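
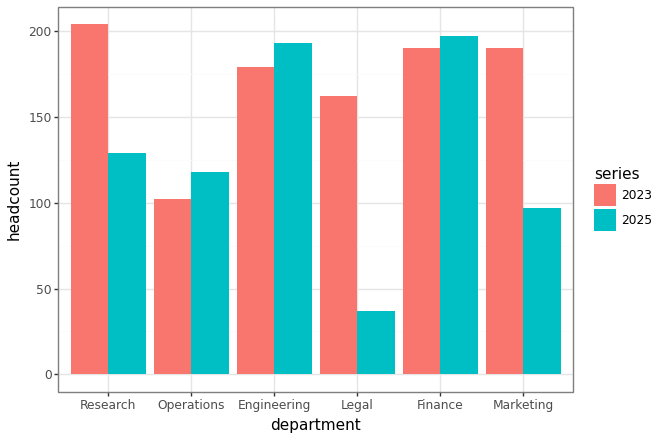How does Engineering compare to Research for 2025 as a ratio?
Engineering ≈ 200, Research ≈ 120; 200/120 ≈ 1.67.

≈ 1.67×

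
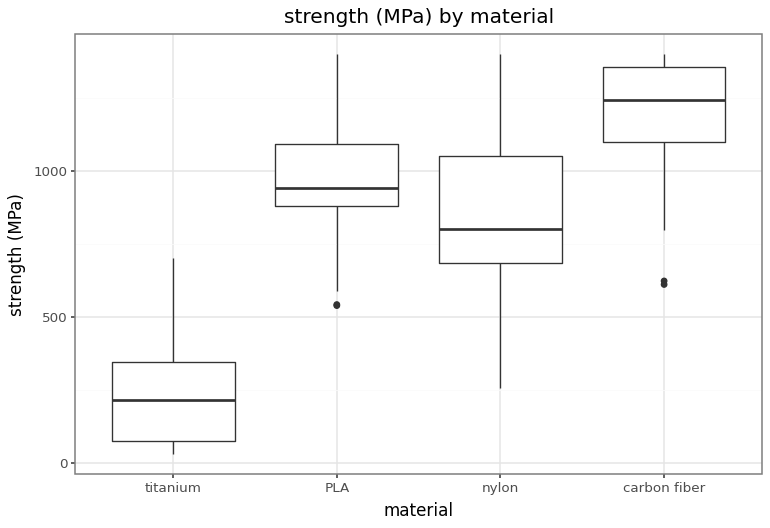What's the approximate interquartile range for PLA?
≈ 200

Q3 ≈ 1100, Q1 ≈ 900; IQR ≈ 200.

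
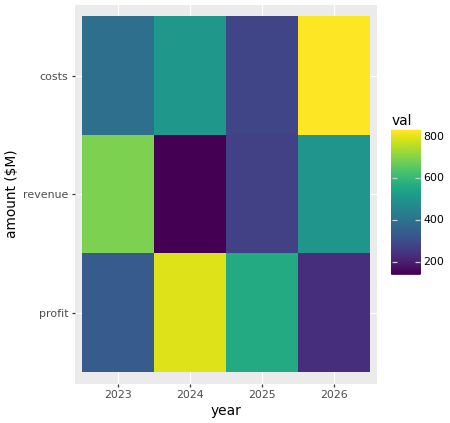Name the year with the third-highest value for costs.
2023

Top 4 for costs: 2026 ≈ 800, 2024 ≈ 500, 2023 ≈ 400, 2025 ≈ 300.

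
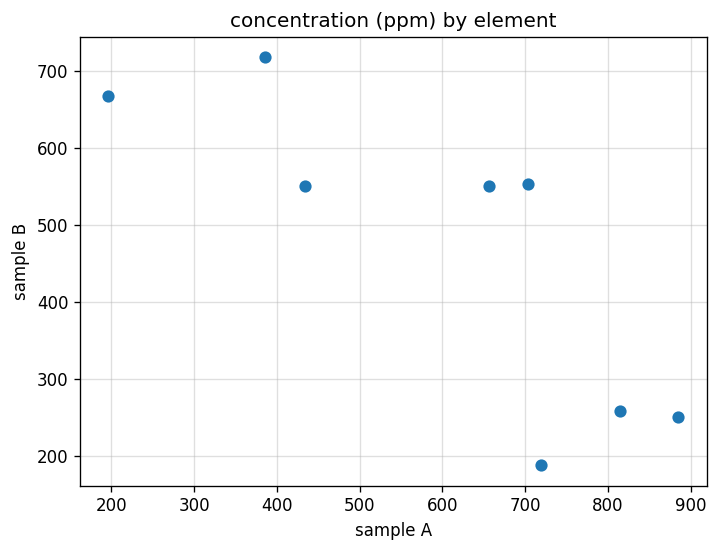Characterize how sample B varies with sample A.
negative, strong

Points are negatively correlated; strong (|r| ≈ 0.8).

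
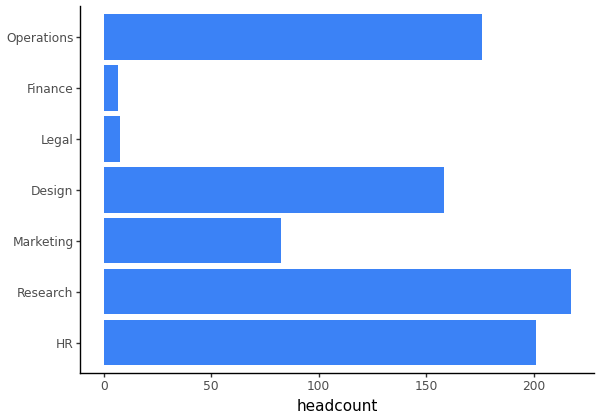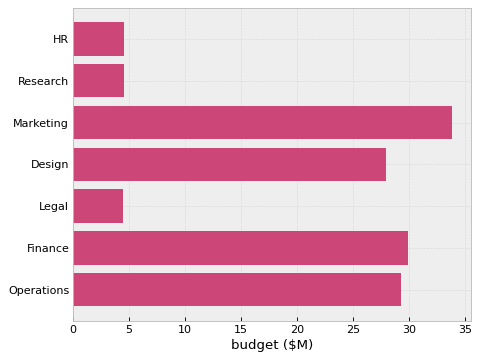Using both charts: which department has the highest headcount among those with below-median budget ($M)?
Research

Chart 2 median budget ($M) ≈ 30; below-median departments: HR, Research, Legal. Among those, Research has the highest headcount (≈ 220).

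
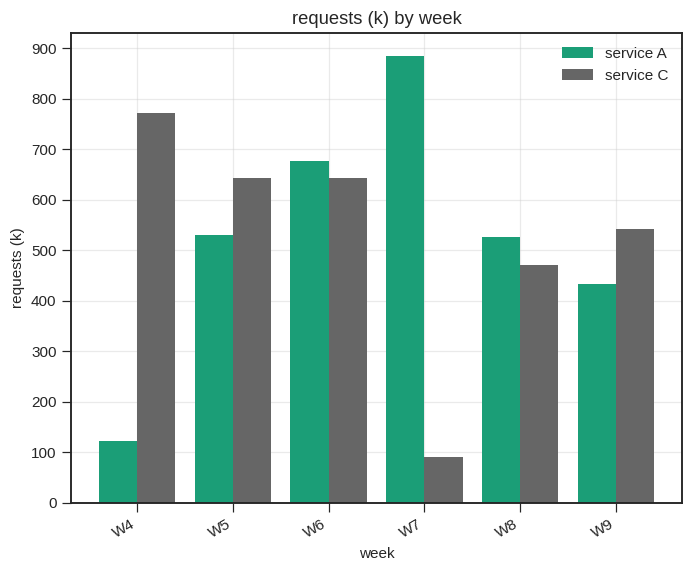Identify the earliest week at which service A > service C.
W5: service A ≈ 500 vs service C ≈ 600 (not yet); W6: service A ≈ 700 vs service C ≈ 600 (first crossover).

W6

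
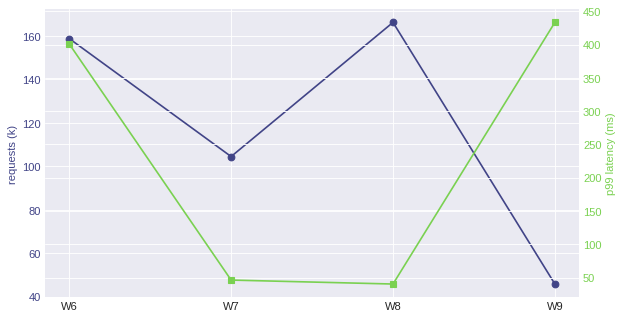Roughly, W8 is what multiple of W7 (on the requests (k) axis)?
≈ 1.6×

W8 ≈ 160, W7 ≈ 100; 160/100 ≈ 1.6.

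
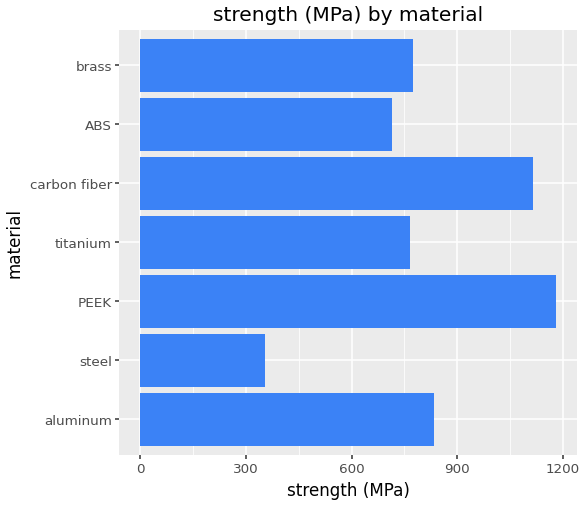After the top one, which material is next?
Top 3: PEEK ≈ 1200, carbon fiber ≈ 1100, aluminum ≈ 800.

carbon fiber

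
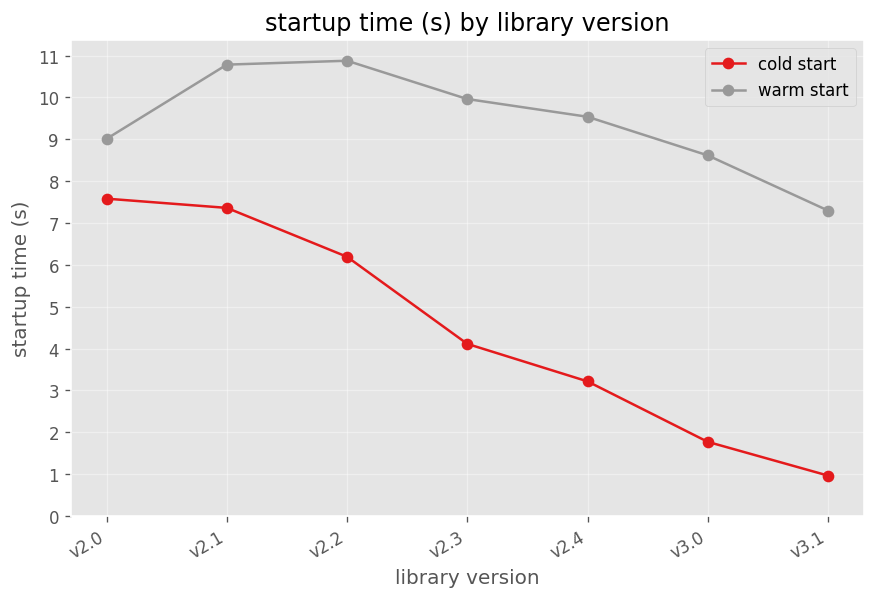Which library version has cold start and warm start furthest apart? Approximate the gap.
v3.0, ≈ 7 s

v3.0: cold start ≈ 2, warm start ≈ 9 → gap ≈ 7. Next-largest (v3.1) is only ≈ 6.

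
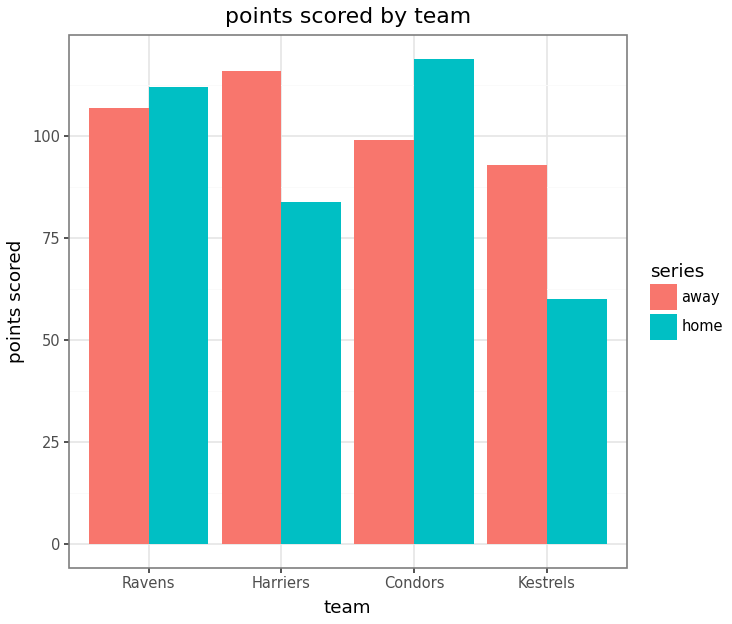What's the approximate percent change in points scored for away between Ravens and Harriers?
≈ +9.1%

Ravens ≈ 110, Harriers ≈ 120; (120 − 110) / 110 ≈ +9.1%.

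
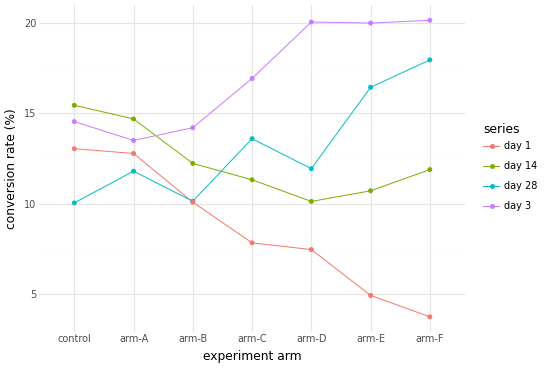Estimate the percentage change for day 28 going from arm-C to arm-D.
arm-C ≈ 14, arm-D ≈ 12; (12 − 14) / 14 ≈ -14.3%.

≈ -14.3%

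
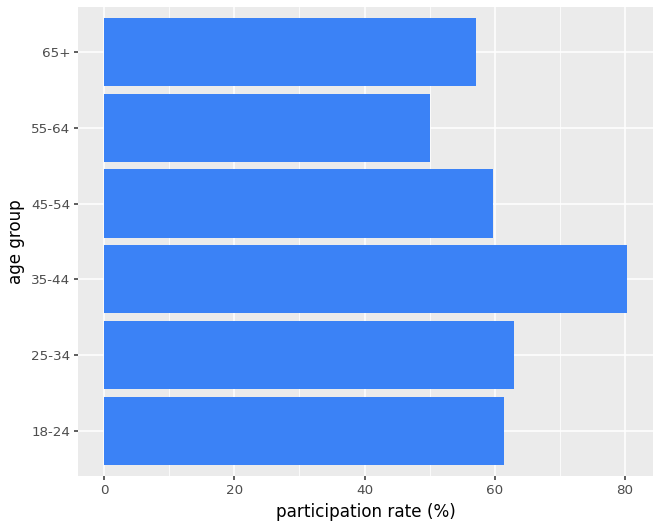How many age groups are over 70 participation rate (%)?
1

Above 70: 35-44.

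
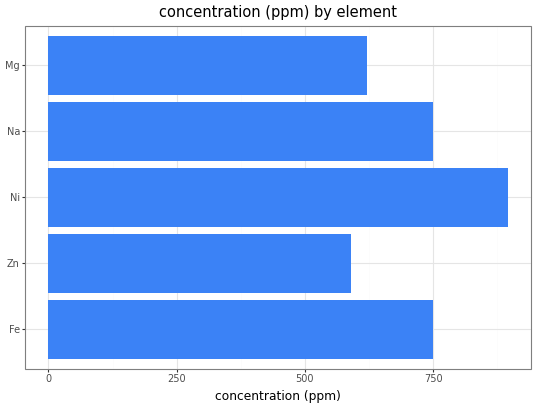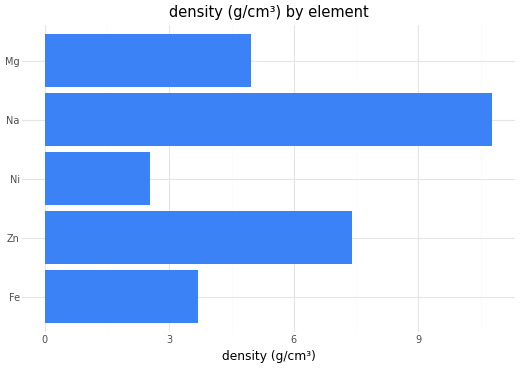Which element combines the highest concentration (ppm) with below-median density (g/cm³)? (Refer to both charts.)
Chart 2 median density (g/cm³) ≈ 5; below-median elements: Fe, Ni. Among those, Ni has the highest concentration (ppm) (≈ 900).

Ni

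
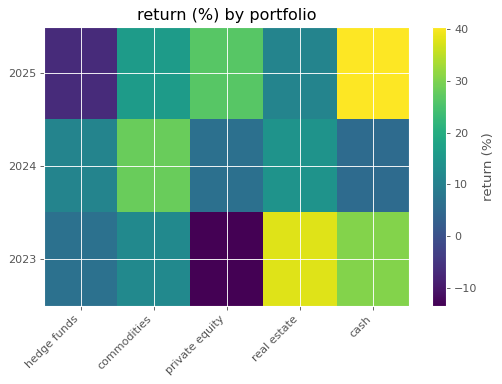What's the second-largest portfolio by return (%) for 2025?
private equity

Top 3 for 2025: cash ≈ 40, private equity ≈ 25, commodities ≈ 15.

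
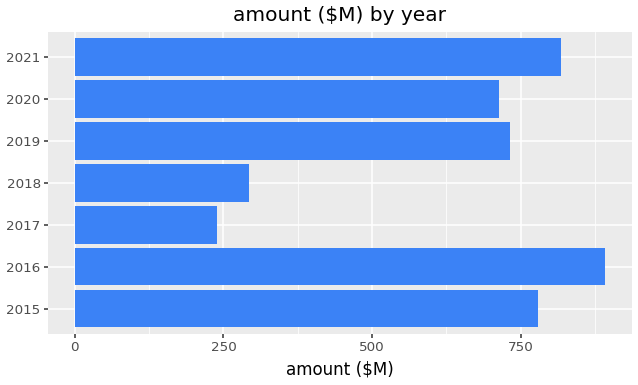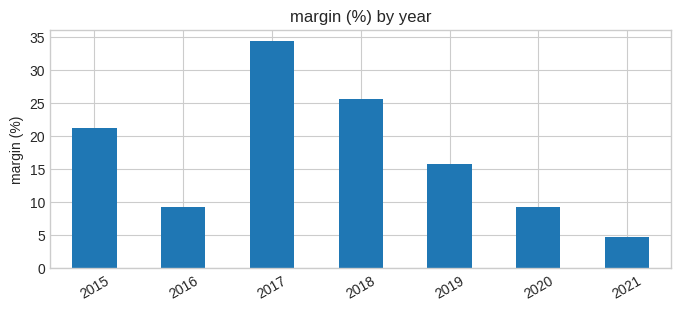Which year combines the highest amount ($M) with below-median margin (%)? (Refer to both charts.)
2016

Chart 2 median margin (%) ≈ 15; below-median years: 2016, 2020, 2021. Among those, 2016 has the highest amount ($M) (≈ 900).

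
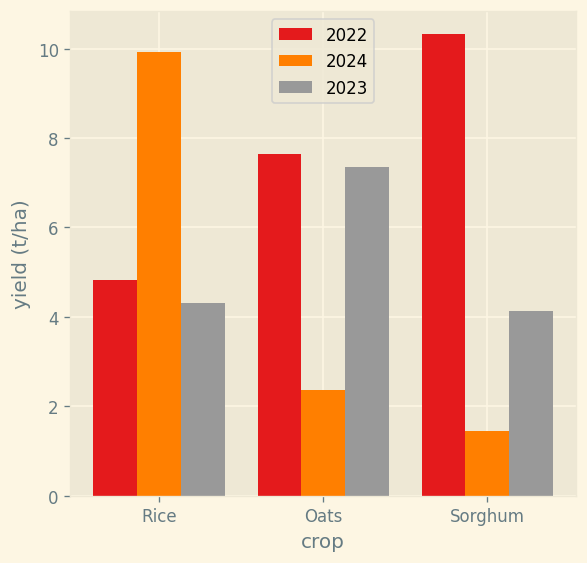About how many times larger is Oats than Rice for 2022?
≈ 1.6×

Oats ≈ 8, Rice ≈ 5; 8/5 ≈ 1.6.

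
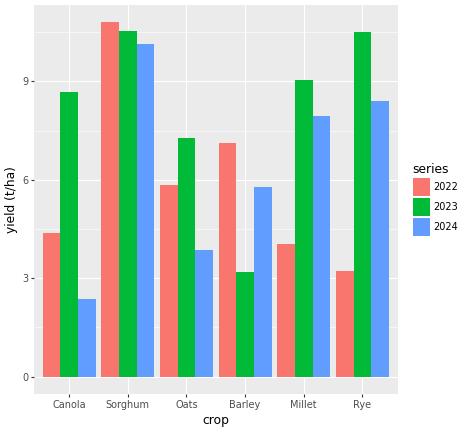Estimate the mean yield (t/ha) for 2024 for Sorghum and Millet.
(10 + 8) / 2 ≈ 9.

≈ 9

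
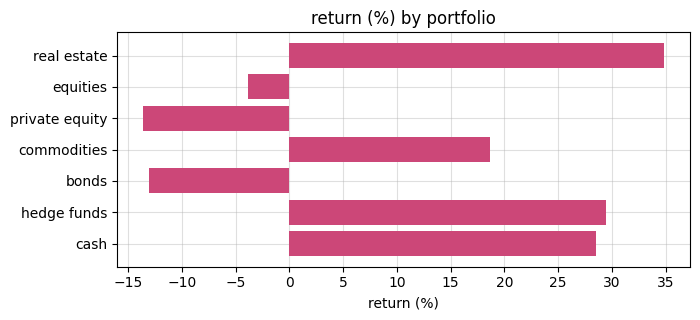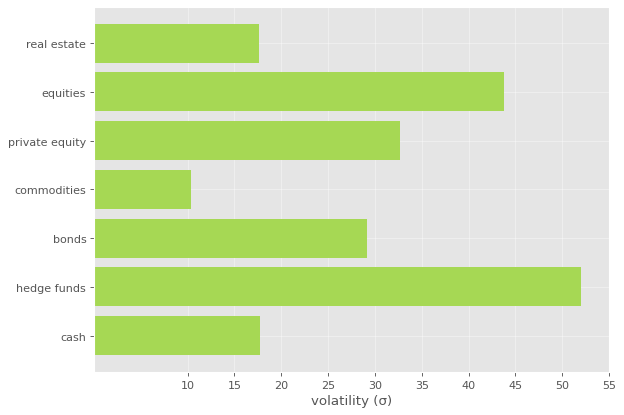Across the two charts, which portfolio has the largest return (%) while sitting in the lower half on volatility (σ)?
real estate

Chart 2 median volatility (σ) ≈ 30; below-median portfolios: real estate, commodities, cash. Among those, real estate has the highest return (%) (≈ 35).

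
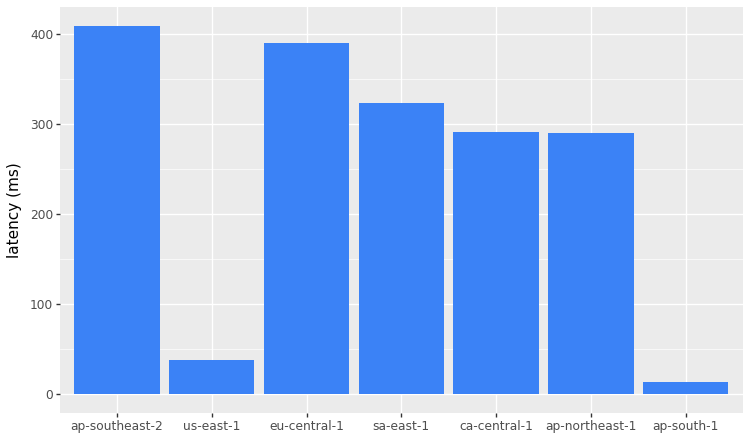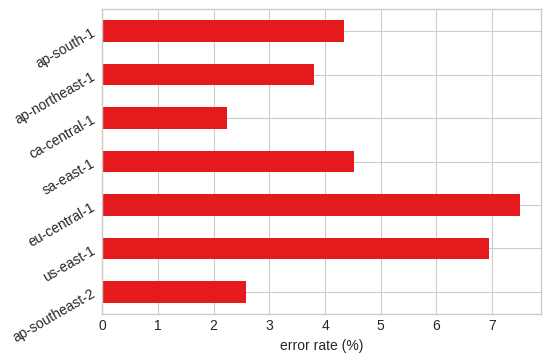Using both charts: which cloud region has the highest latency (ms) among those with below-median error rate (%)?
Chart 2 median error rate (%) ≈ 4; below-median cloud regions: ap-southeast-2, ca-central-1, ap-northeast-1. Among those, ap-southeast-2 has the highest latency (ms) (≈ 400).

ap-southeast-2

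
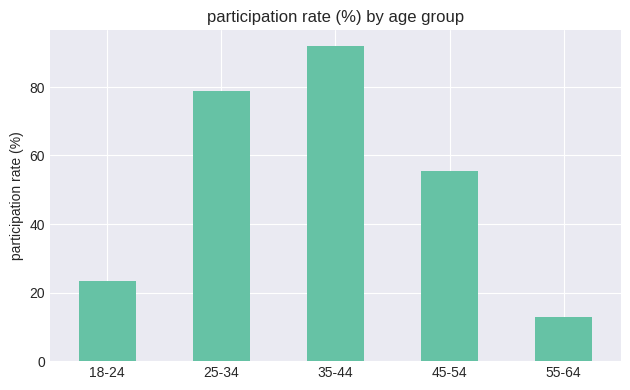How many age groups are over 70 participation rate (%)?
2

Above 70: 25-34, 35-44.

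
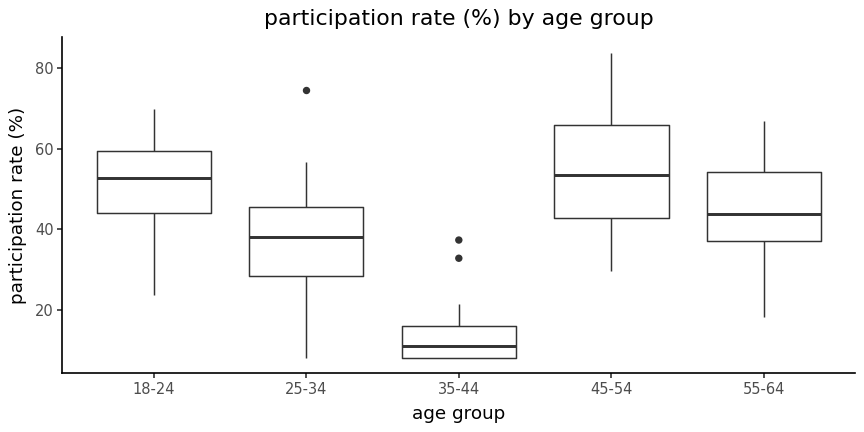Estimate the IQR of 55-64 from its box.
Q3 ≈ 55, Q1 ≈ 35; IQR ≈ 20.

≈ 20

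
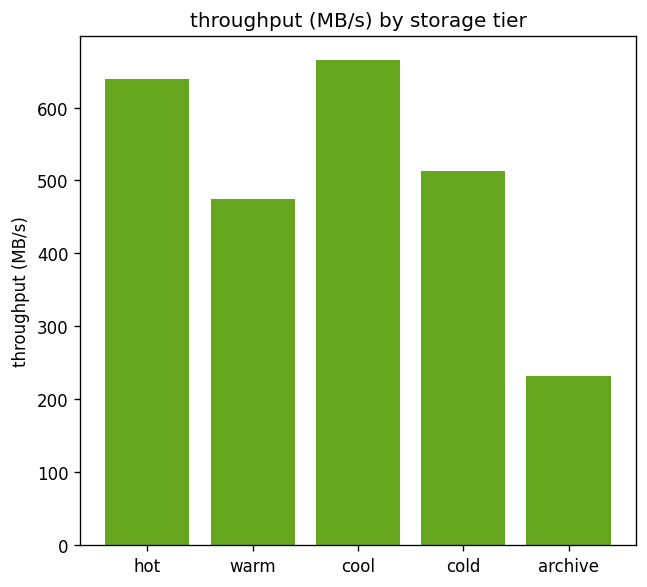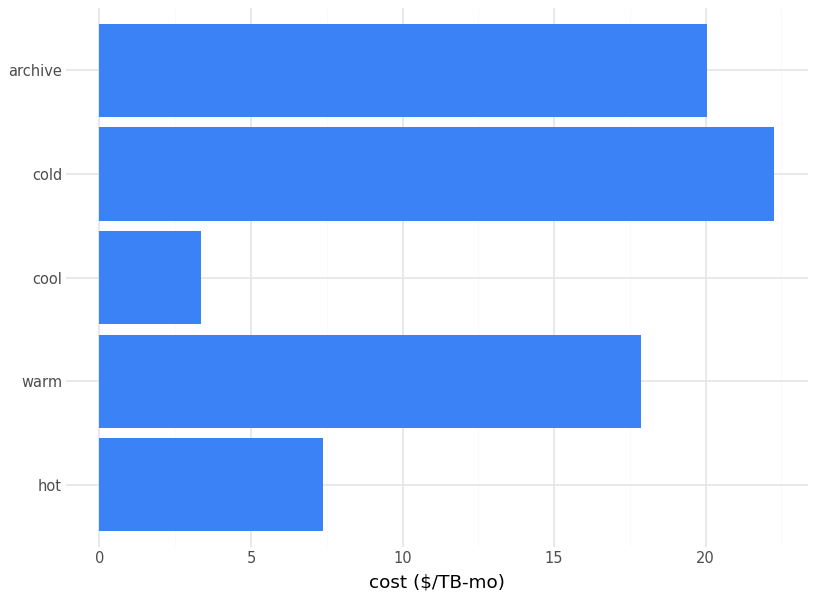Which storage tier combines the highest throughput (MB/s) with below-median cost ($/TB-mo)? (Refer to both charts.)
cool

Chart 2 median cost ($/TB-mo) ≈ 20; below-median storage tiers: hot, cool. Among those, cool has the highest throughput (MB/s) (≈ 700).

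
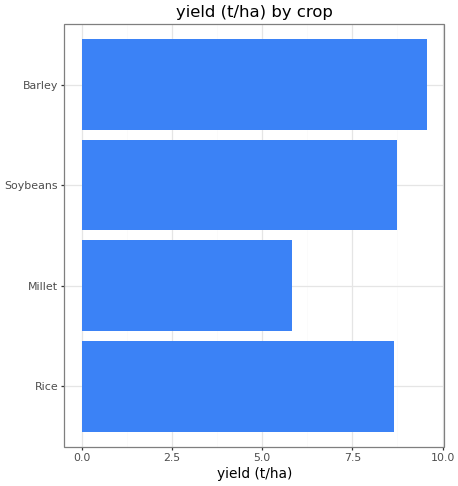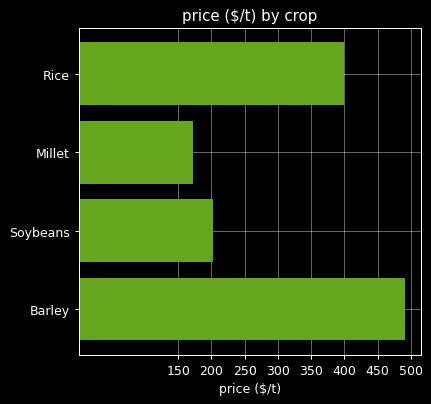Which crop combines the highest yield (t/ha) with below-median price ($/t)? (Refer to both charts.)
Soybeans

Chart 2 median price ($/t) ≈ 300; below-median crops: Millet, Soybeans. Among those, Soybeans has the highest yield (t/ha) (≈ 9).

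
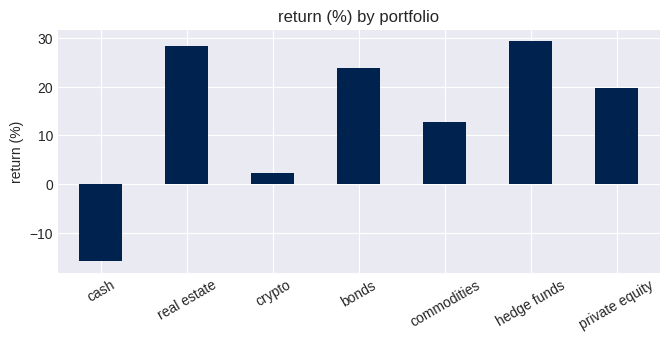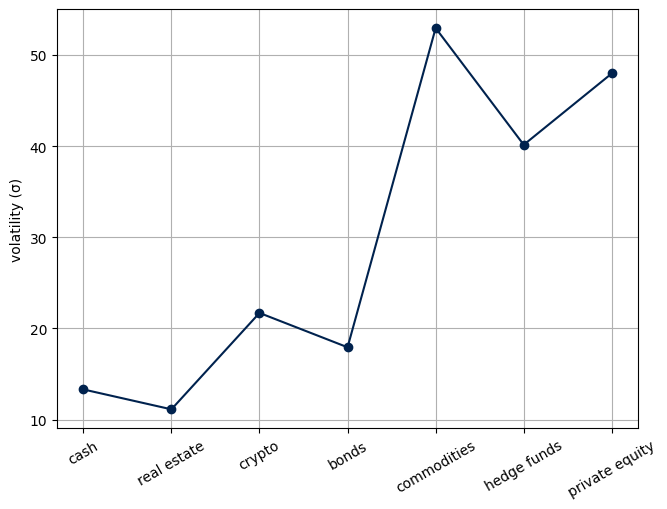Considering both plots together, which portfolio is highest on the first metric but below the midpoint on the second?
Chart 2 median volatility (σ) ≈ 20; below-median portfolios: cash, real estate, bonds. Among those, real estate has the highest return (%) (≈ 30).

real estate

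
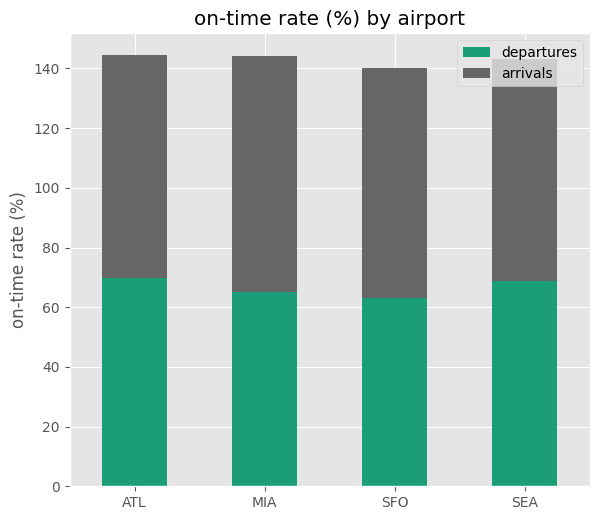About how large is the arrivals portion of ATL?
≈ 80

arrivals top ≈ 140, bottom ≈ 60; segment ≈ 80.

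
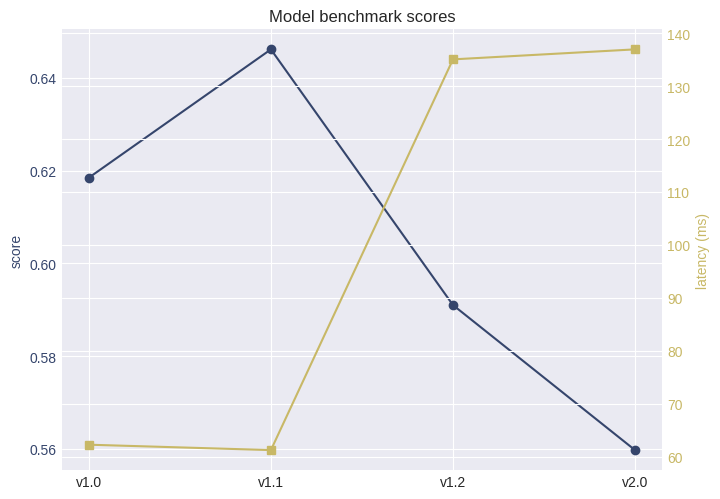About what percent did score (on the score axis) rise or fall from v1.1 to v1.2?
v1.1 ≈ 0.65, v1.2 ≈ 0.59; (0.59 − 0.65) / 0.65 ≈ -9.2%.

≈ -9.2%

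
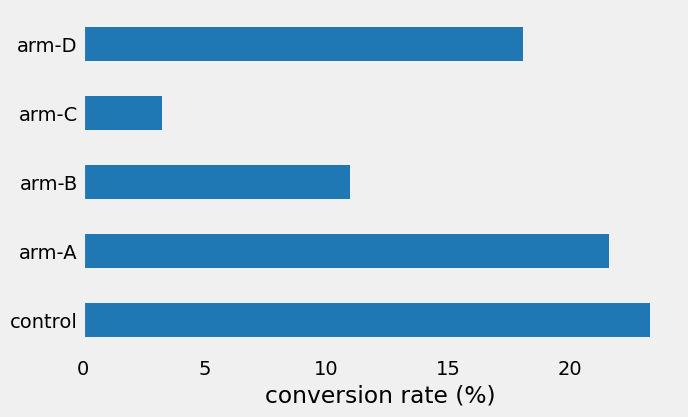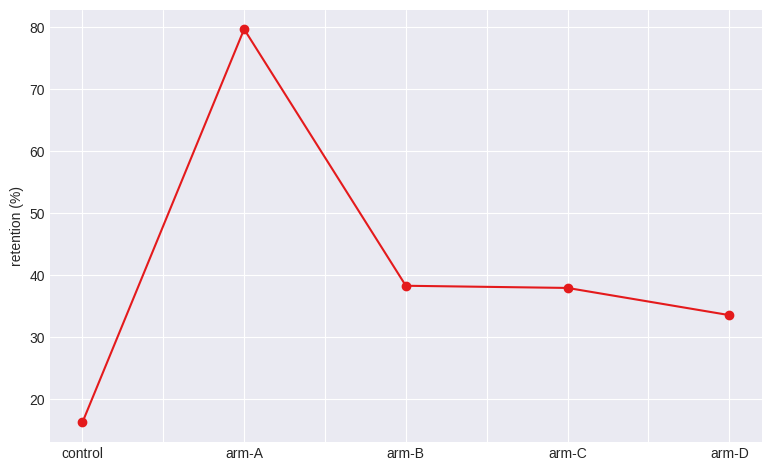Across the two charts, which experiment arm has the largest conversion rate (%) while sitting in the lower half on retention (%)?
control

Chart 2 median retention (%) ≈ 40; below-median experiment arms: control, arm-D. Among those, control has the highest conversion rate (%) (≈ 25).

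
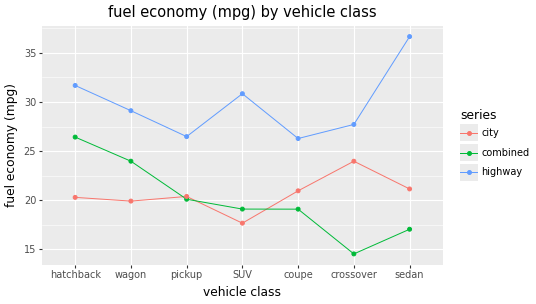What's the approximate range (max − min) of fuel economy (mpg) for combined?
≈ 12

Max hatchback ≈ 26, min crossover ≈ 14; range ≈ 12.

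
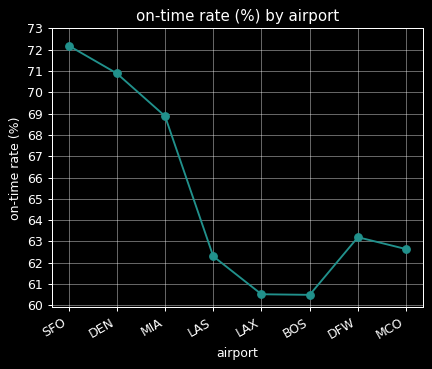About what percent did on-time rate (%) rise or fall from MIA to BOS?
≈ -13%

MIA ≈ 69, BOS ≈ 60; (60 − 69) / 69 ≈ -13%.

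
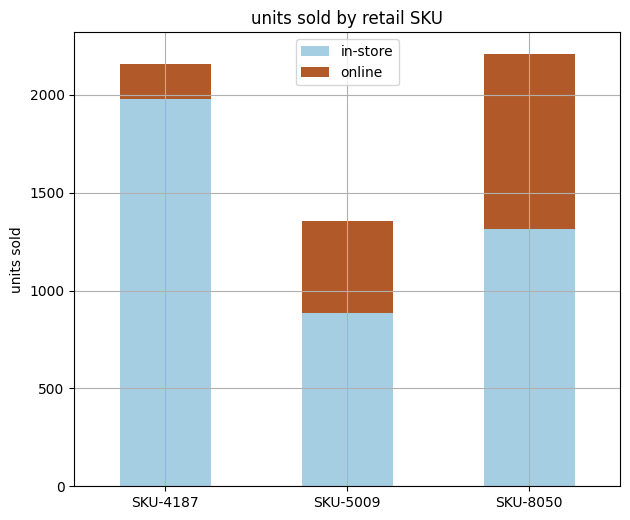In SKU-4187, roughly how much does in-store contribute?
≈ 2000

in-store top ≈ 2000, bottom ≈ 0; segment ≈ 2000.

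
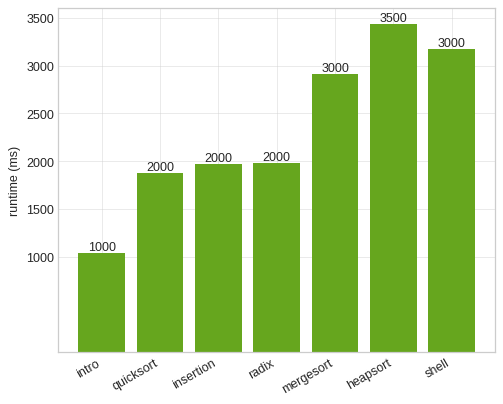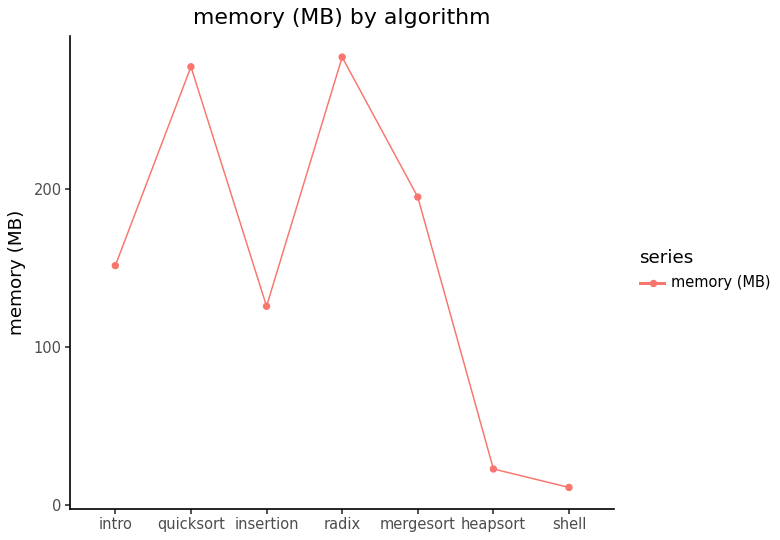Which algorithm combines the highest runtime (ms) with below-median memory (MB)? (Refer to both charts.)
Chart 2 median memory (MB) ≈ 150; below-median algorithms: insertion, heapsort, shell. Among those, heapsort has the highest runtime (ms) (≈ 3500).

heapsort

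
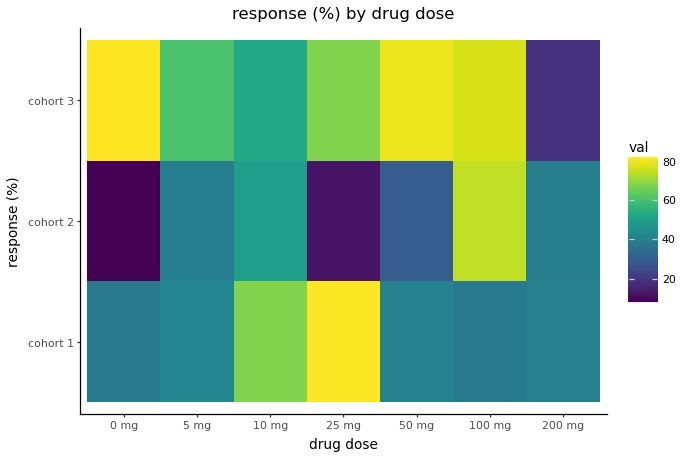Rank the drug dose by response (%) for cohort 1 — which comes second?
10 mg

Top 3 for cohort 1: 25 mg ≈ 80, 10 mg ≈ 70, 5 mg ≈ 40.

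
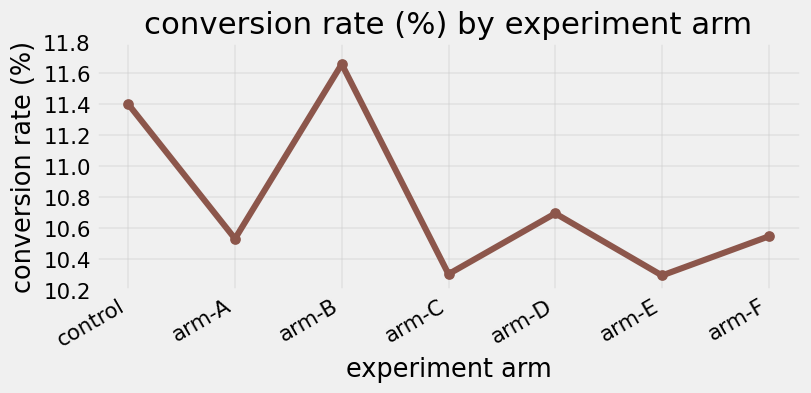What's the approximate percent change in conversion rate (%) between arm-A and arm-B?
arm-A ≈ 10.6, arm-B ≈ 11.6; (11.6 − 10.6) / 10.6 ≈ +9.4%.

≈ +9.4%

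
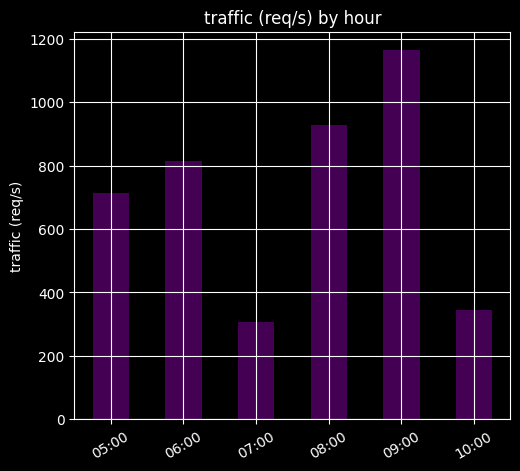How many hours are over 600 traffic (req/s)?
Above 600: 05:00, 06:00, 08:00, 09:00.

4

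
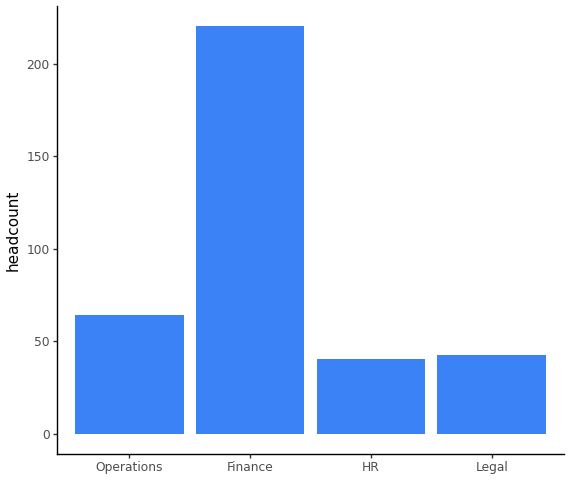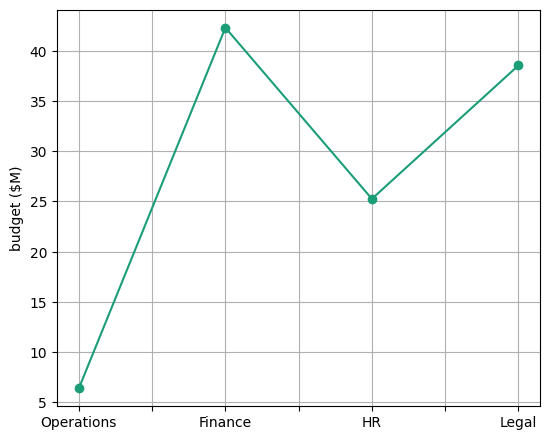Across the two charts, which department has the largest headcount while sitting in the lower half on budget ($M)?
Chart 2 median budget ($M) ≈ 30; below-median departments: Operations, HR. Among those, Operations has the highest headcount (≈ 75).

Operations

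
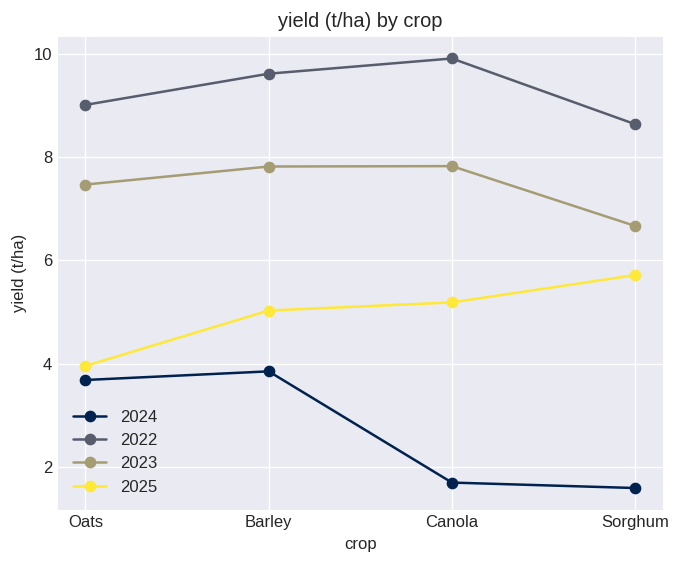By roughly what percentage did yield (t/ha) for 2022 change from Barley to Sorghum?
Barley ≈ 10, Sorghum ≈ 9; (9 − 10) / 10 ≈ -10%.

≈ -10%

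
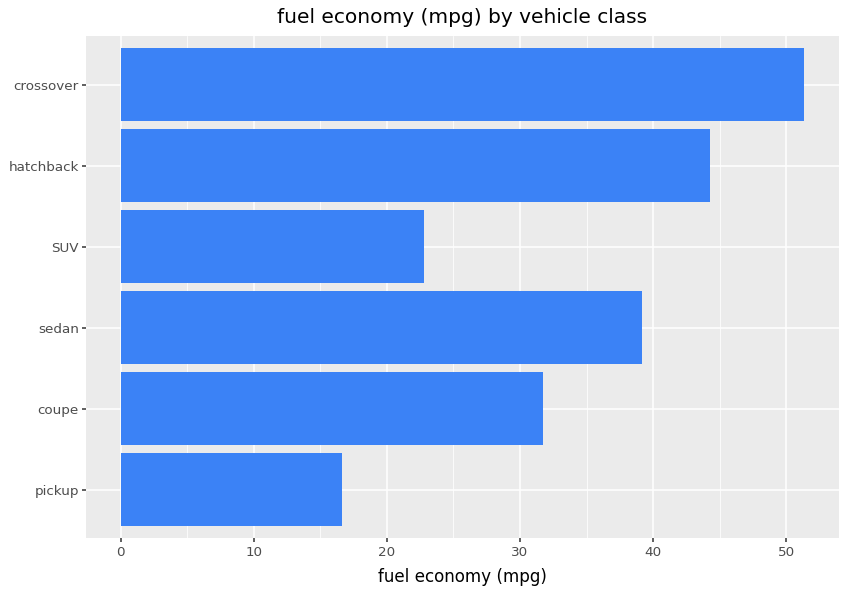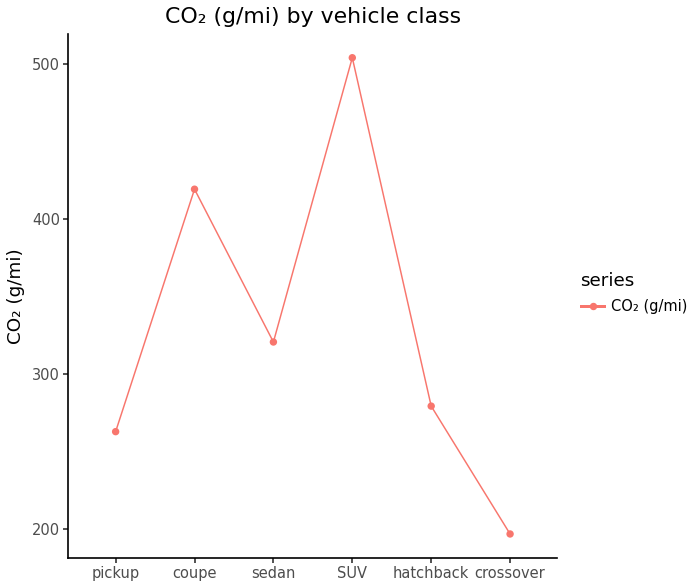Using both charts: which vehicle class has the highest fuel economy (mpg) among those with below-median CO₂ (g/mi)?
Chart 2 median CO₂ (g/mi) ≈ 300; below-median vehicle classes: pickup, hatchback, crossover. Among those, crossover has the highest fuel economy (mpg) (≈ 50).

crossover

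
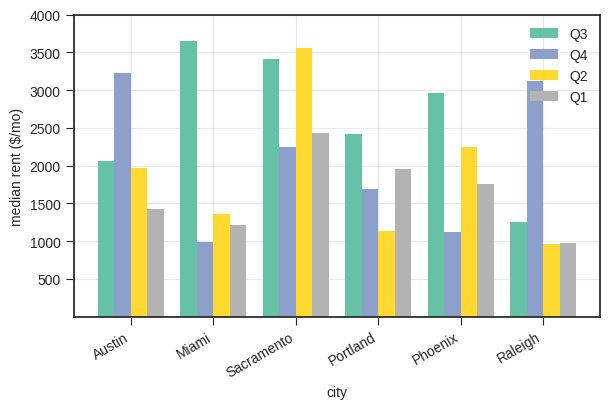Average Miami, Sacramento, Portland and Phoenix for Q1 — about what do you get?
≈ 1875

(1000 + 2500 + 2000 + 2000) / 4 ≈ 1875.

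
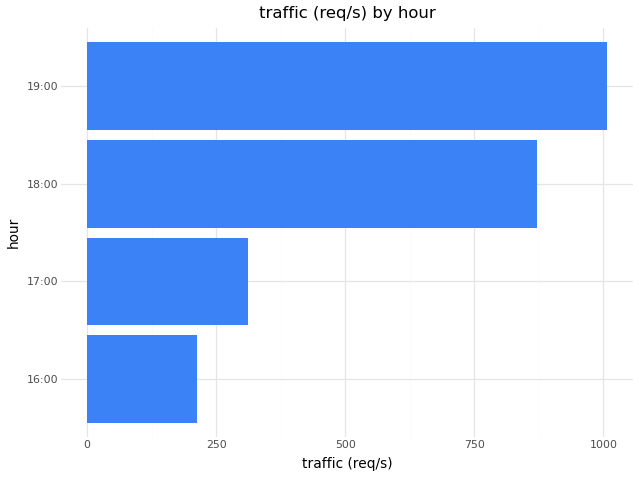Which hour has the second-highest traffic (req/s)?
Top 3: 19:00 ≈ 1000, 18:00 ≈ 900, 17:00 ≈ 300.

18:00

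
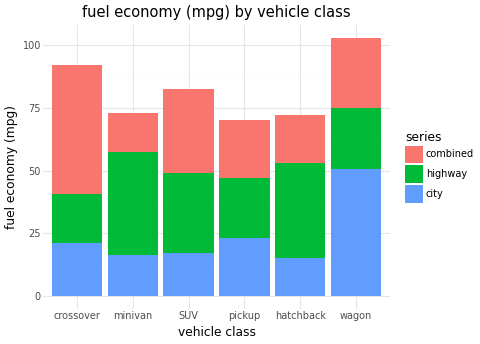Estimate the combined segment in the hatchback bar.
≈ 20

combined top ≈ 70, bottom ≈ 50; segment ≈ 20.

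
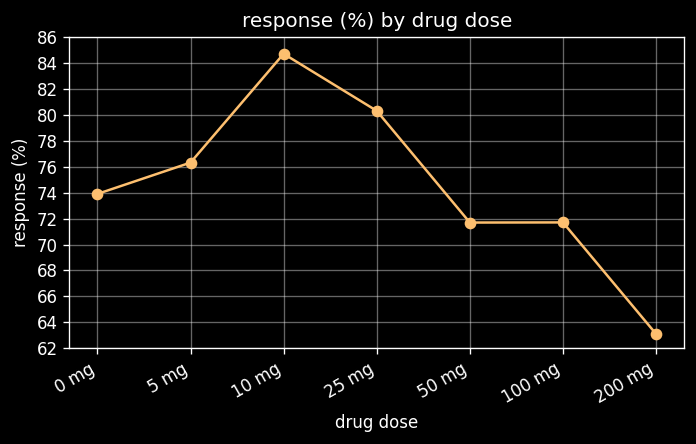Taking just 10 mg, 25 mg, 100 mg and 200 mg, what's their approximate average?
≈ 75

(84 + 80 + 72 + 64) / 4 ≈ 75.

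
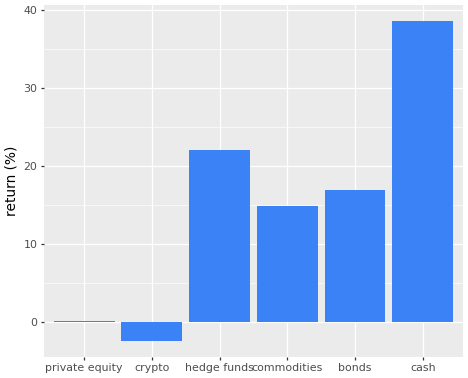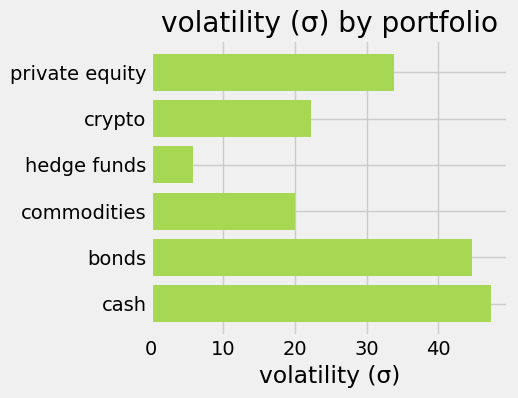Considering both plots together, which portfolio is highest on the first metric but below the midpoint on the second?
Chart 2 median volatility (σ) ≈ 30; below-median portfolios: crypto, hedge funds, commodities. Among those, hedge funds has the highest return (%) (≈ 20).

hedge funds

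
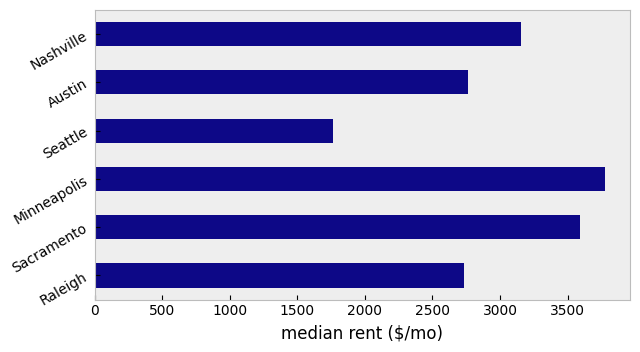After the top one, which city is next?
Sacramento

Top 3: Minneapolis ≈ 4000, Sacramento ≈ 3500, Nashville ≈ 3000.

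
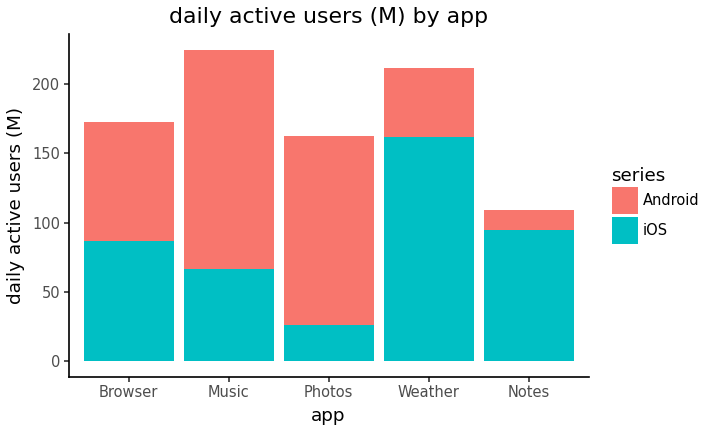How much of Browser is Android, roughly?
Android top ≈ 180, bottom ≈ 80; segment ≈ 100.

≈ 100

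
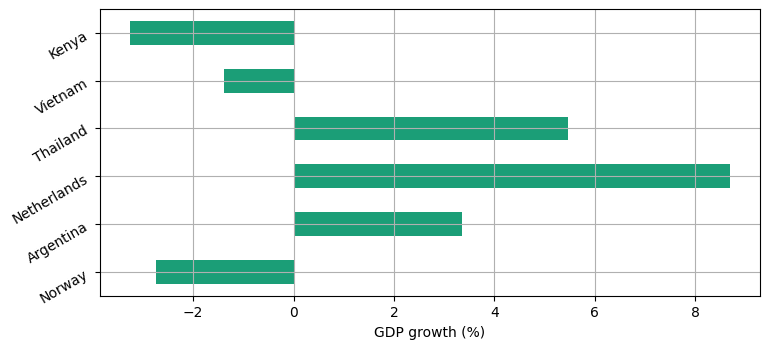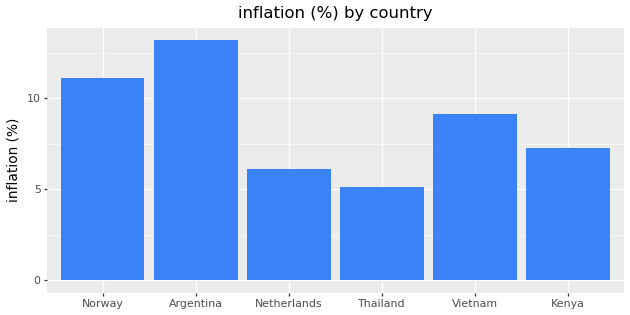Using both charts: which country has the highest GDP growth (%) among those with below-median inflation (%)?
Netherlands

Chart 2 median inflation (%) ≈ 8; below-median countries: Netherlands, Thailand, Kenya. Among those, Netherlands has the highest GDP growth (%) (≈ 9).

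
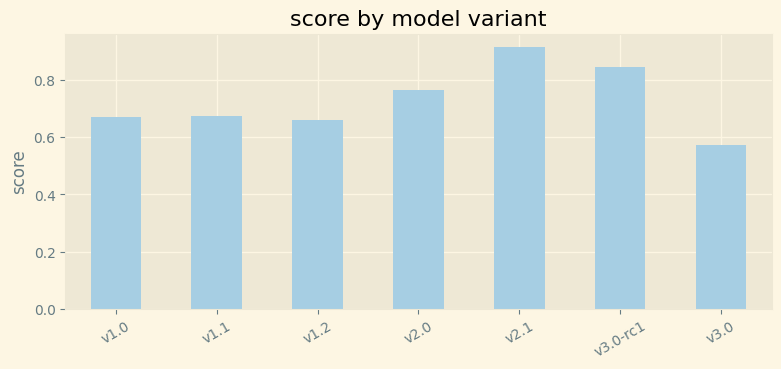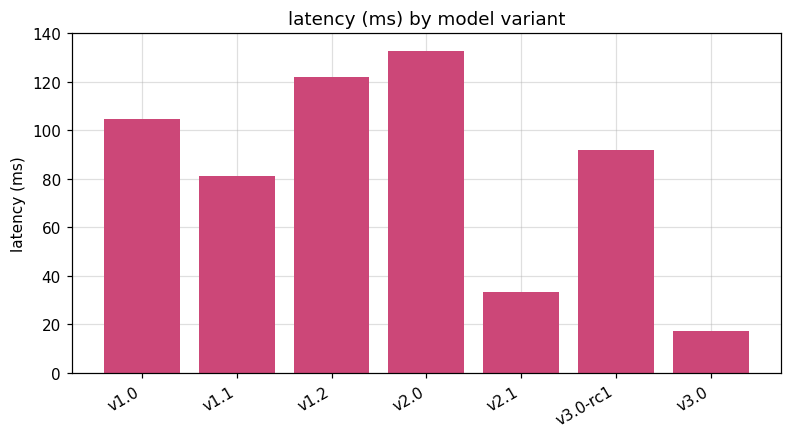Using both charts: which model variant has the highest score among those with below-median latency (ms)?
Chart 2 median latency (ms) ≈ 100; below-median model variants: v1.1, v2.1, v3.0. Among those, v2.1 has the highest score (≈ 0.9).

v2.1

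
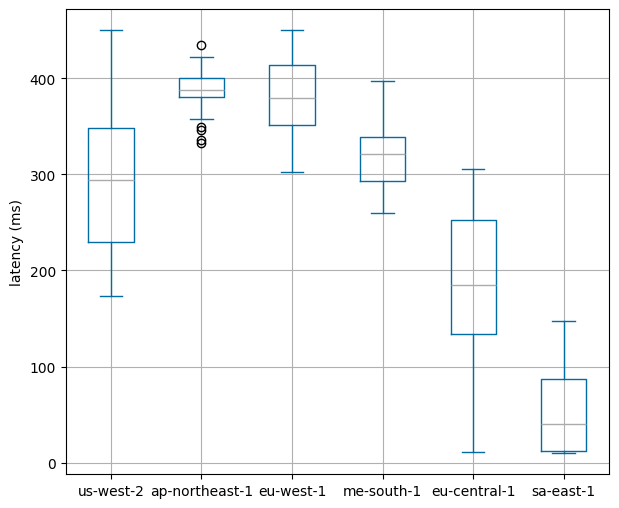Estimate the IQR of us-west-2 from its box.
Q3 ≈ 350, Q1 ≈ 250; IQR ≈ 100.

≈ 100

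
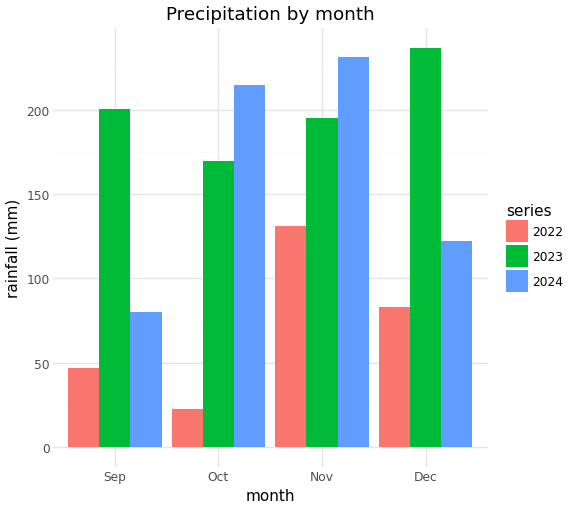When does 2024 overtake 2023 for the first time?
Oct

Sep: 2024 ≈ 80 vs 2023 ≈ 200 (not yet); Oct: 2024 ≈ 220 vs 2023 ≈ 180 (first crossover).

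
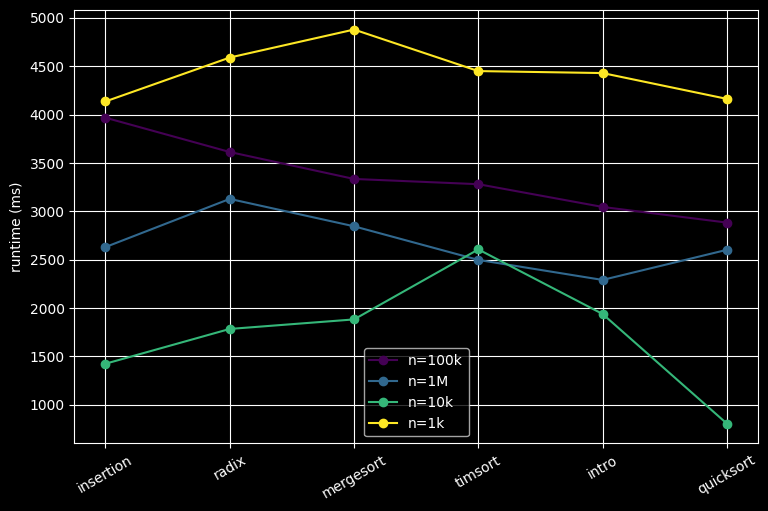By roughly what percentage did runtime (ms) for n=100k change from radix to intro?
≈ -14.3%

radix ≈ 3500, intro ≈ 3000; (3000 − 3500) / 3500 ≈ -14.3%.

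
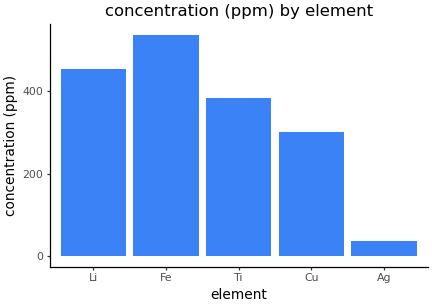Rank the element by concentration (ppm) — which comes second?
Li

Top 3: Fe ≈ 550, Li ≈ 450, Ti ≈ 400.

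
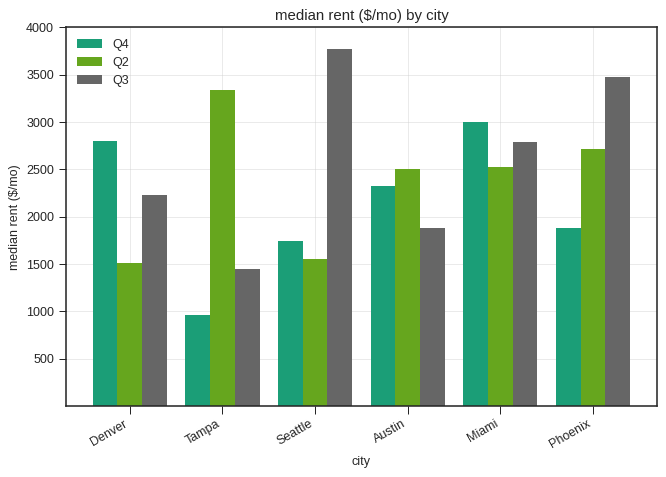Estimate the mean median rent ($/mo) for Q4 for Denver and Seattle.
≈ 2250

(3000 + 1500) / 2 ≈ 2250.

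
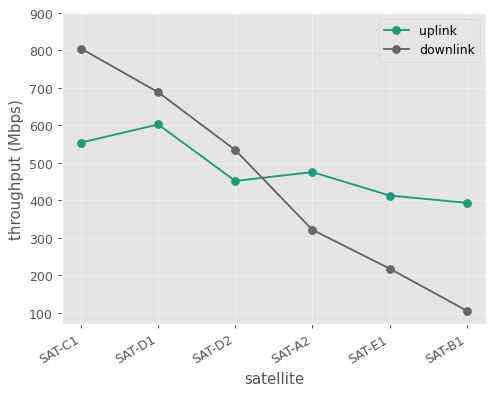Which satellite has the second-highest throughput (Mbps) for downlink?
SAT-D1

Top 3 for downlink: SAT-C1 ≈ 800, SAT-D1 ≈ 700, SAT-D2 ≈ 500.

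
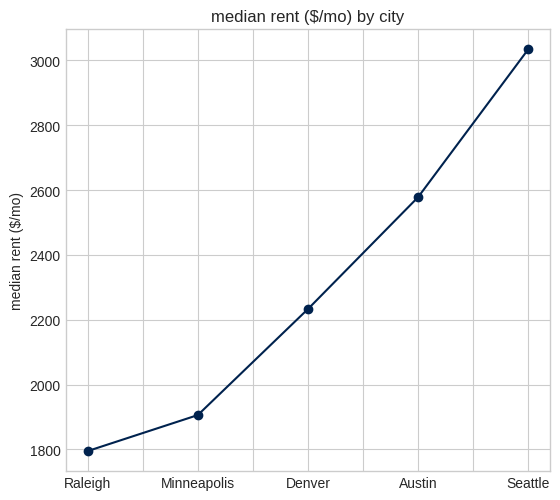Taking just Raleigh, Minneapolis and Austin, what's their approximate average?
(1800 + 2000 + 2600) / 3 ≈ 2133.

≈ 2133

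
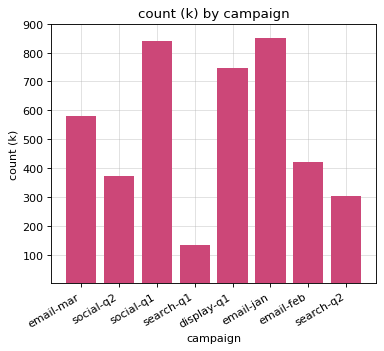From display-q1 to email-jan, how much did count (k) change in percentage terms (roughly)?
display-q1 ≈ 700, email-jan ≈ 800; (800 − 700) / 700 ≈ +14.3%.

≈ +14.3%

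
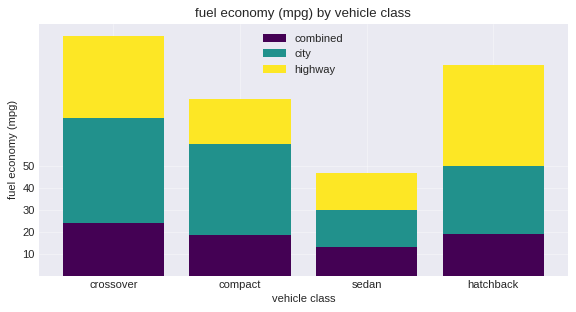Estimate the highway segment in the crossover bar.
≈ 40

highway top ≈ 110, bottom ≈ 70; segment ≈ 40.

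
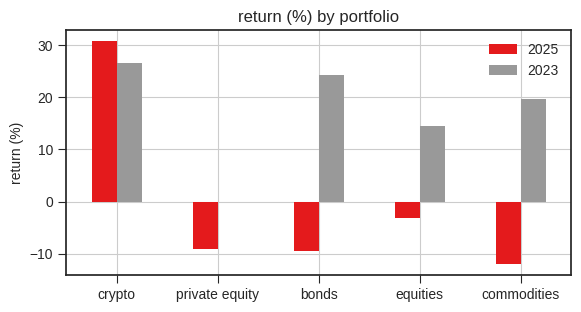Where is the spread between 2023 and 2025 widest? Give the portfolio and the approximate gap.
bonds, ≈ 35 %

bonds: 2023 ≈ 25, 2025 ≈ -10 → gap ≈ 35. Next-largest (commodities) is only ≈ 30.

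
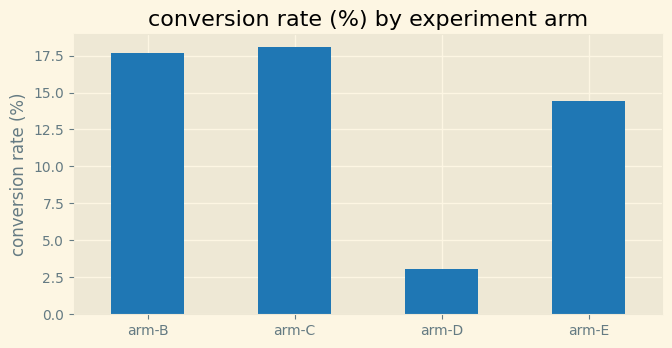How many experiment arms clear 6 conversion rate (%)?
Above 6: arm-B, arm-C, arm-E.

3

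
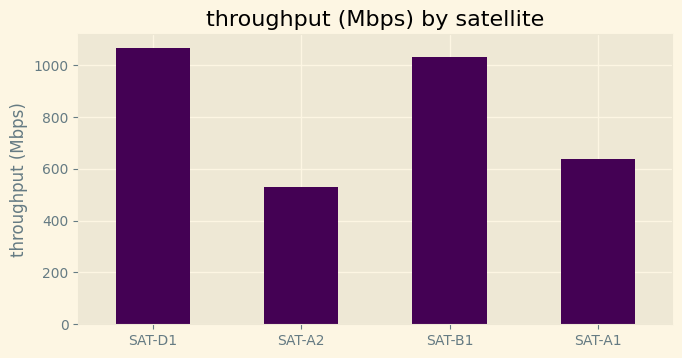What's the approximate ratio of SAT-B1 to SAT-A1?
≈ 1.67×

SAT-B1 ≈ 1000, SAT-A1 ≈ 600; 1000/600 ≈ 1.67.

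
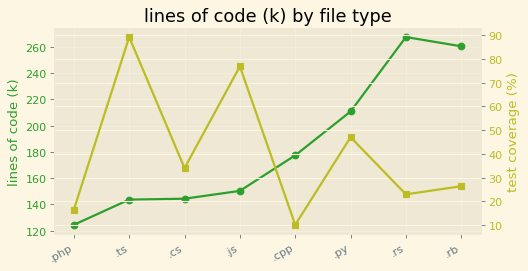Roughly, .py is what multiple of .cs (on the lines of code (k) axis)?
≈ 1.57×

.py ≈ 220, .cs ≈ 140; 220/140 ≈ 1.57.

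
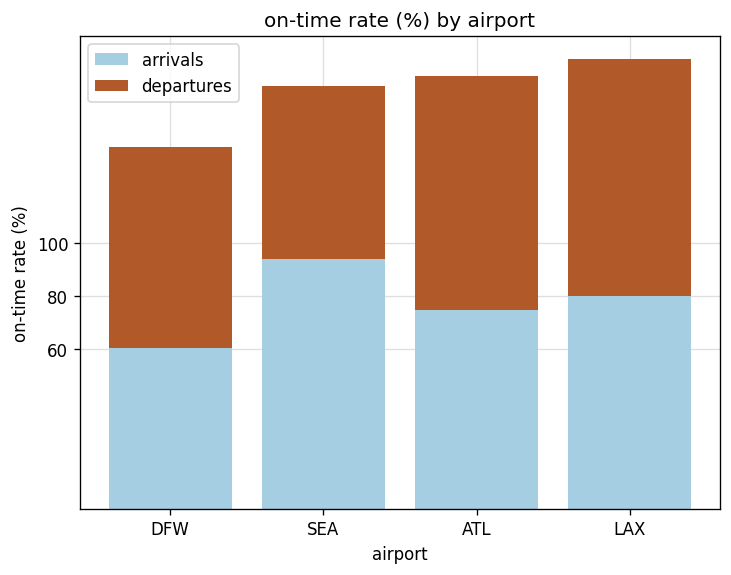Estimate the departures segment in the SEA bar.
departures top ≈ 160, bottom ≈ 100; segment ≈ 60.

≈ 60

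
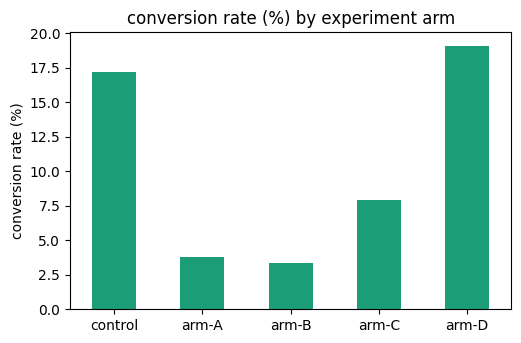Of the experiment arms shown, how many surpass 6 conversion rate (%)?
3

Above 6: control, arm-C, arm-D.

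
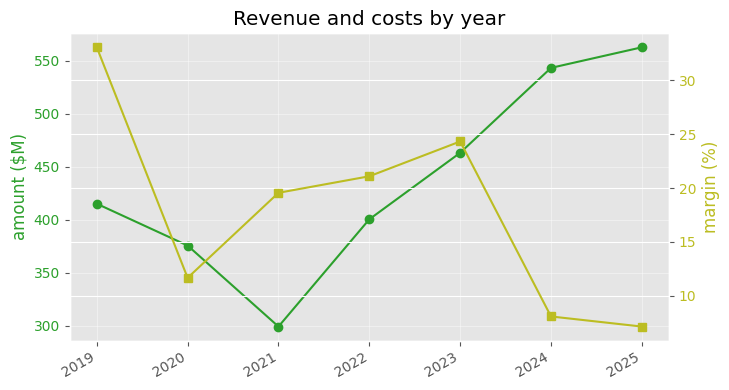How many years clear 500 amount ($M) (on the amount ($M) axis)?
2

Above 500: 2024, 2025.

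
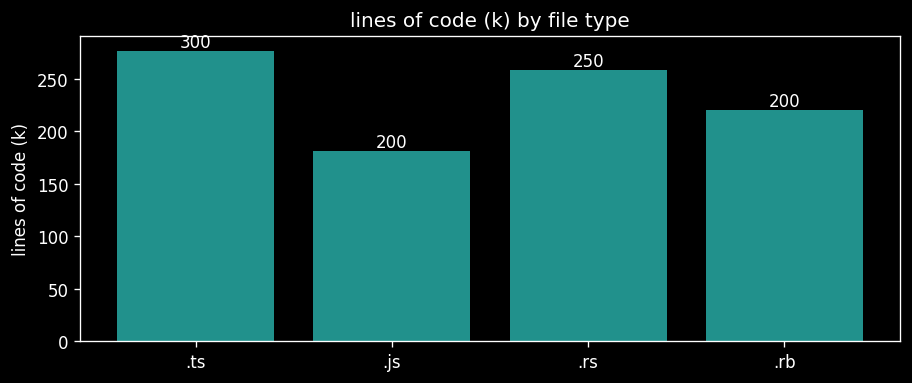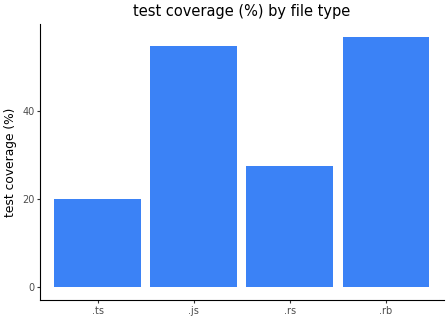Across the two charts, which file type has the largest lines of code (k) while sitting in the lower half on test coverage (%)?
.ts

Chart 2 median test coverage (%) ≈ 40; below-median file types: .ts, .rs. Among those, .ts has the highest lines of code (k) (≈ 300).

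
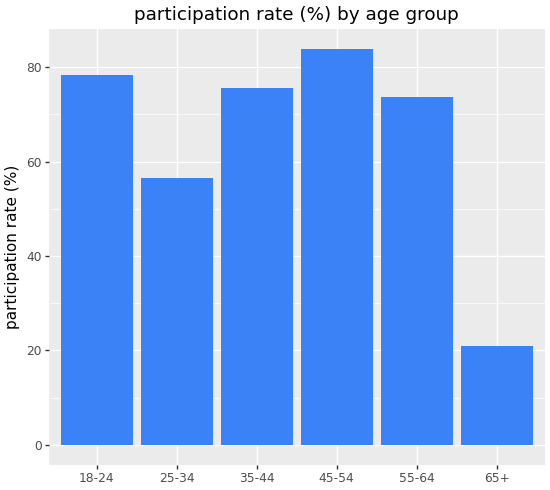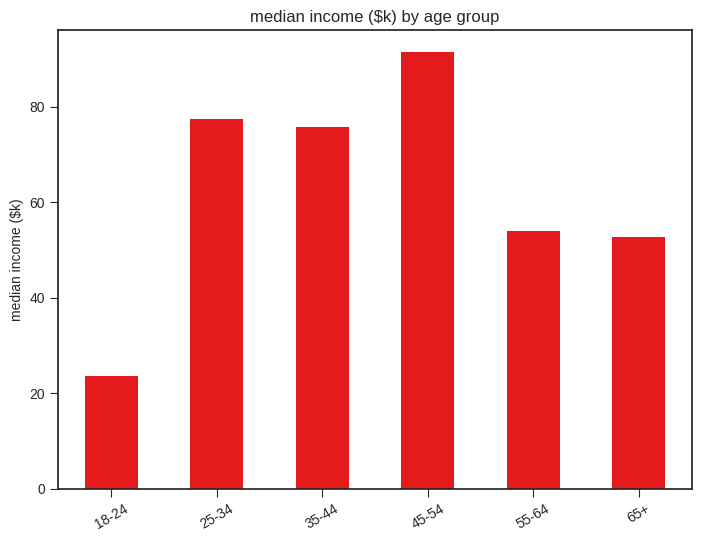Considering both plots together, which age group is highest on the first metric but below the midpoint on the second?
18-24

Chart 2 median median income ($k) ≈ 60; below-median age groups: 18-24, 55-64, 65+. Among those, 18-24 has the highest participation rate (%) (≈ 80).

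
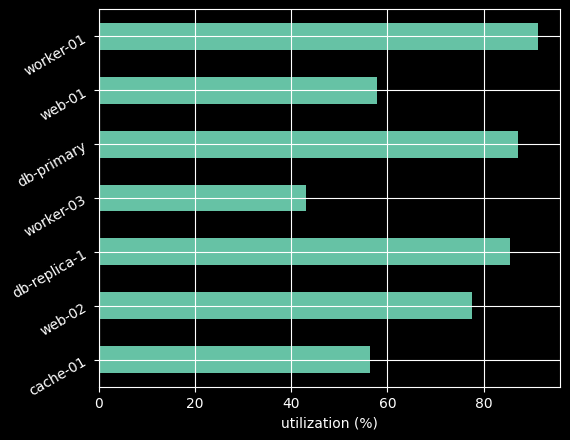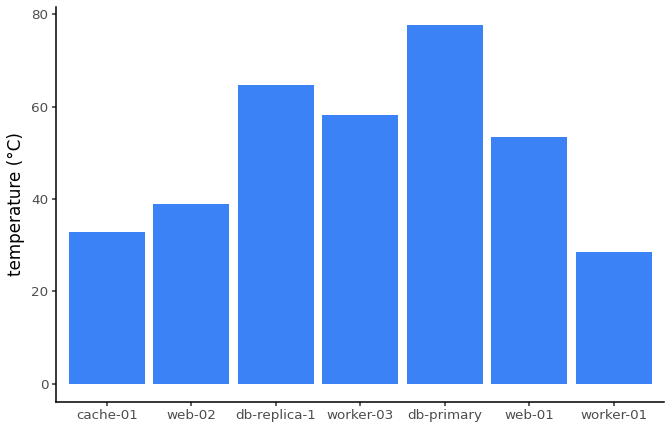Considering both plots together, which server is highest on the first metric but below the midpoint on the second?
worker-01

Chart 2 median temperature (°C) ≈ 50; below-median servers: cache-01, web-02, worker-01. Among those, worker-01 has the highest utilization (%) (≈ 90).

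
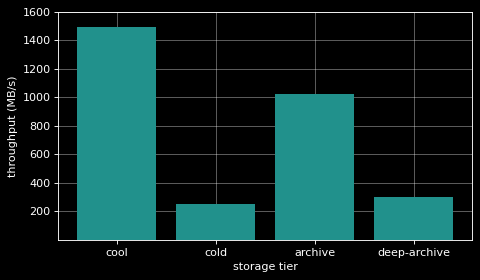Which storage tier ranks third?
Top 4: cool ≈ 1400, archive ≈ 1000, deep-archive ≈ 400, cold ≈ 200.

deep-archive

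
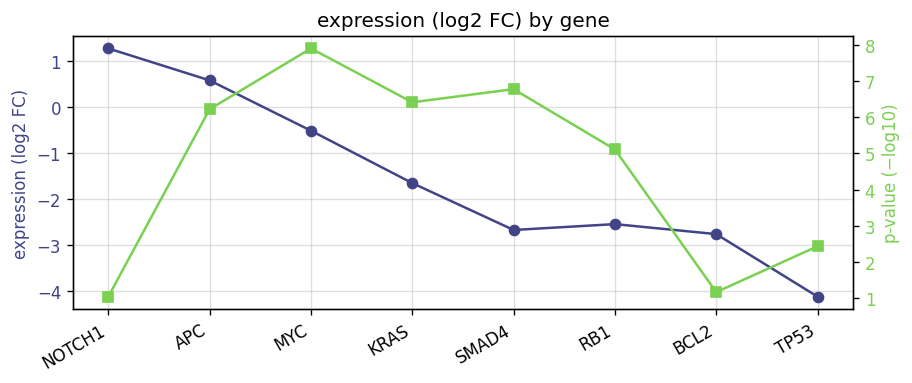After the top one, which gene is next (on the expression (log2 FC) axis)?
Top 3 (on the expression (log2 FC) axis): NOTCH1 ≈ 1.5, APC ≈ 0.5, MYC ≈ -0.5.

APC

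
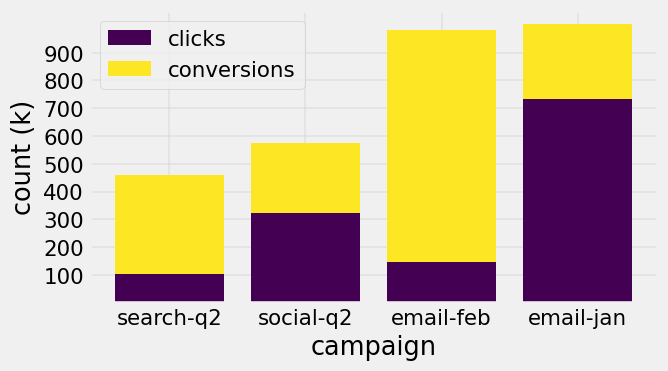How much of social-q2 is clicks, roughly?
≈ 300

clicks top ≈ 300, bottom ≈ 0; segment ≈ 300.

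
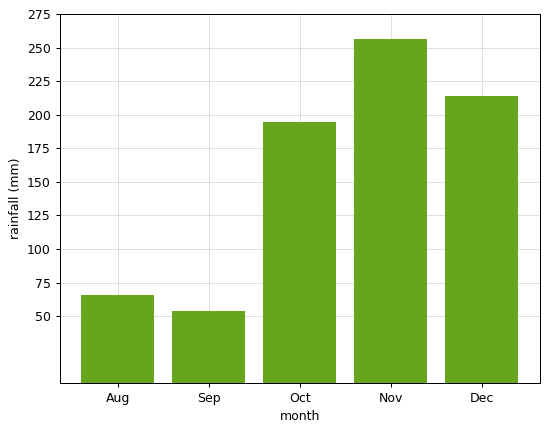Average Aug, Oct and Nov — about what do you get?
≈ 175

(75 + 200 + 250) / 3 ≈ 175.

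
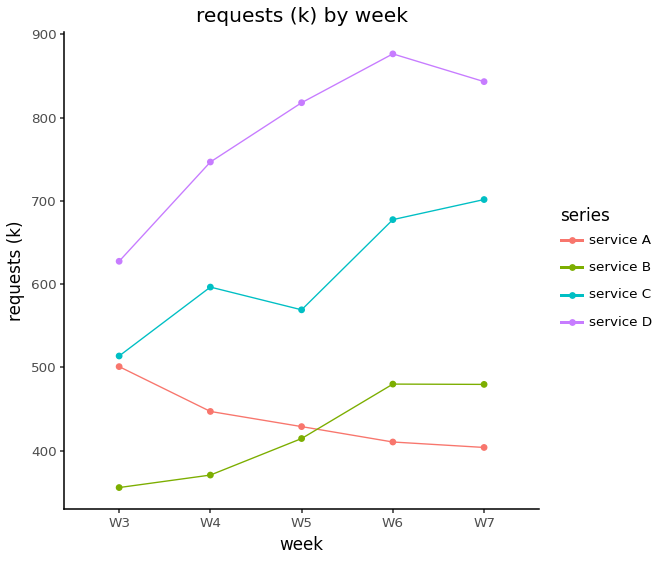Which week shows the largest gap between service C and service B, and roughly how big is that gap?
W4: service C ≈ 600, service B ≈ 350 → gap ≈ 250. Next-largest (W7) is only ≈ 200.

W4, ≈ 250 k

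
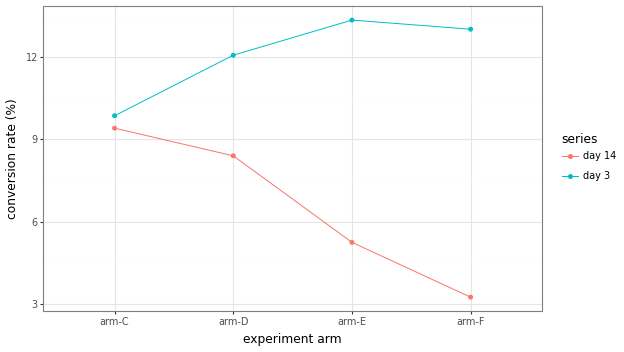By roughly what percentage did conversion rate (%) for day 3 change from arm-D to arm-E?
arm-D ≈ 12, arm-E ≈ 13; (13 − 12) / 12 ≈ +8.3%.

≈ +8.3%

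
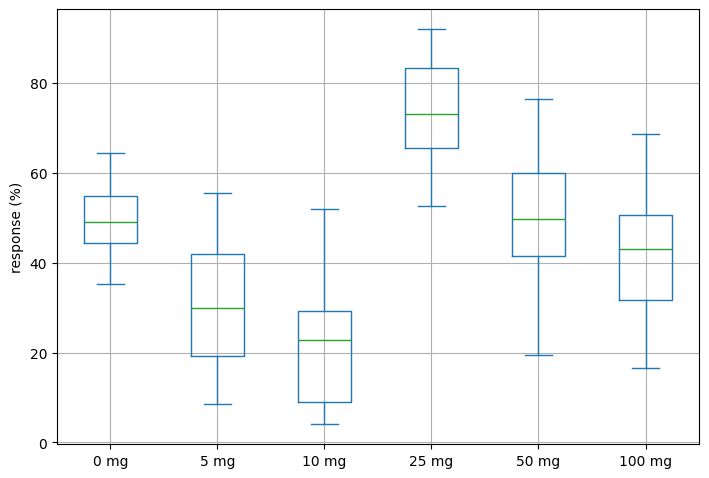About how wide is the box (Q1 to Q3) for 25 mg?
Q3 ≈ 85, Q1 ≈ 65; IQR ≈ 20.

≈ 20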